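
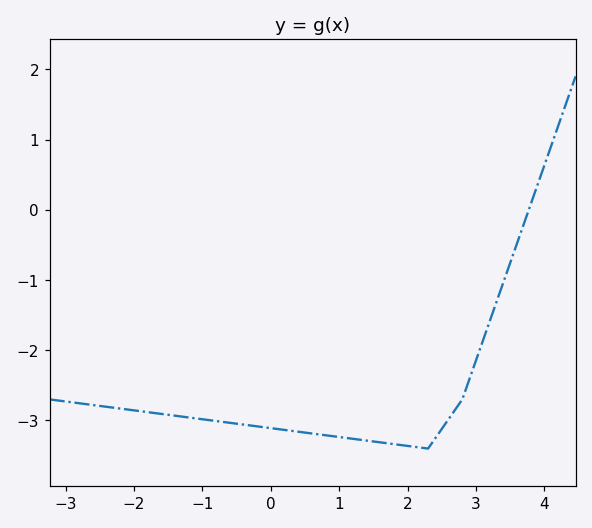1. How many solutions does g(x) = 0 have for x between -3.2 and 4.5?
1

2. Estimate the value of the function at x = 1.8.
-3.34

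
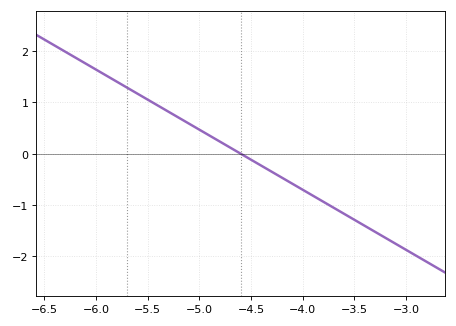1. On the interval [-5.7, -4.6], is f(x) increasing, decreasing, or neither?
decreasing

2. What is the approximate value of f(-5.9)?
1.52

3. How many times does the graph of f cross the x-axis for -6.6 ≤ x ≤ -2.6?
1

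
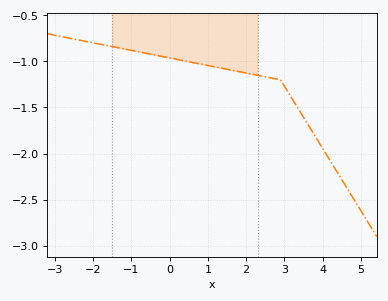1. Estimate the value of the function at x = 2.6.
-1.18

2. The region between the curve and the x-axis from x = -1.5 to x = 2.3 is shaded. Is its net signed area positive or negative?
negative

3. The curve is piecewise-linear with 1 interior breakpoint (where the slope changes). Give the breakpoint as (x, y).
(2.9, -1.2)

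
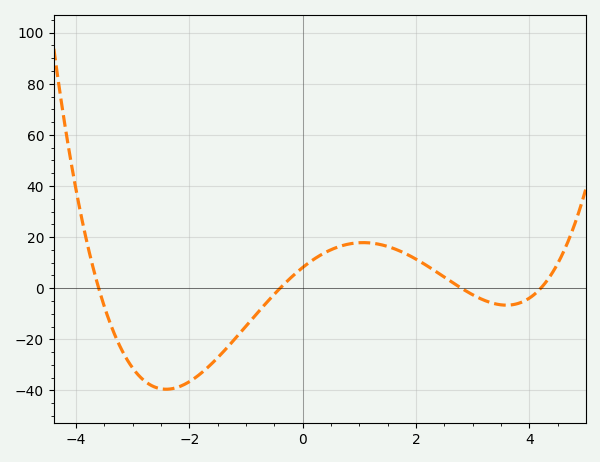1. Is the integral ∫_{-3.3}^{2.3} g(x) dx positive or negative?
negative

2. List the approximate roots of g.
-3.6, -0.4, 2.8, 4.2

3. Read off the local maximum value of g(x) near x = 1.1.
17.8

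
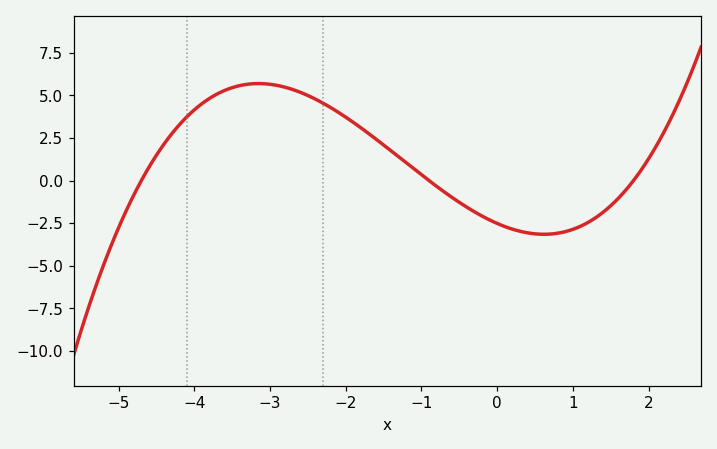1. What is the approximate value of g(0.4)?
-3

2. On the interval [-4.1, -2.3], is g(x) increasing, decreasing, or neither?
neither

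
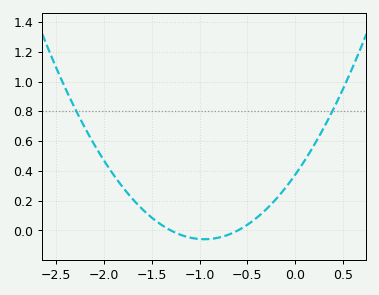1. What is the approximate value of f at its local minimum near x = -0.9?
-0.06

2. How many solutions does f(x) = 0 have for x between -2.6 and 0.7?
2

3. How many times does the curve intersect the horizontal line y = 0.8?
2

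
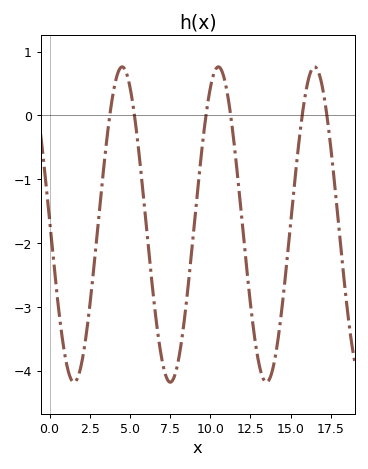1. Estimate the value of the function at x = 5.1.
0.3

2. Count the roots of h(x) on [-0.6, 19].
6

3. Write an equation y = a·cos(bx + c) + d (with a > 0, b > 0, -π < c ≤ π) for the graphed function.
y = 2.47cos(1.1x + 1.5) - 1.71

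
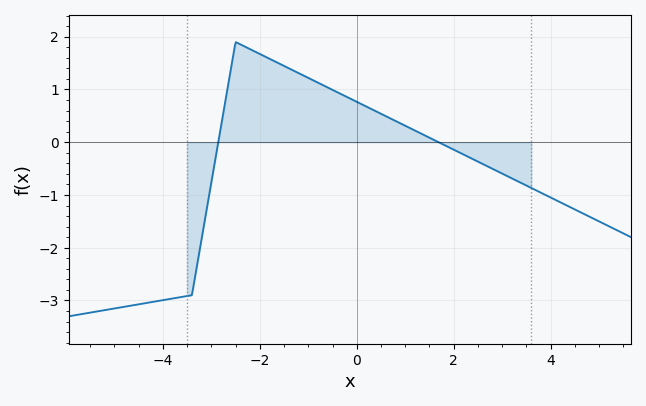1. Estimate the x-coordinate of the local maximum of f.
-2.4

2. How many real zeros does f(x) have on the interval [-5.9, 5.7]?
2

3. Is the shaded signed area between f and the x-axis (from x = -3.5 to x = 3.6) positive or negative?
positive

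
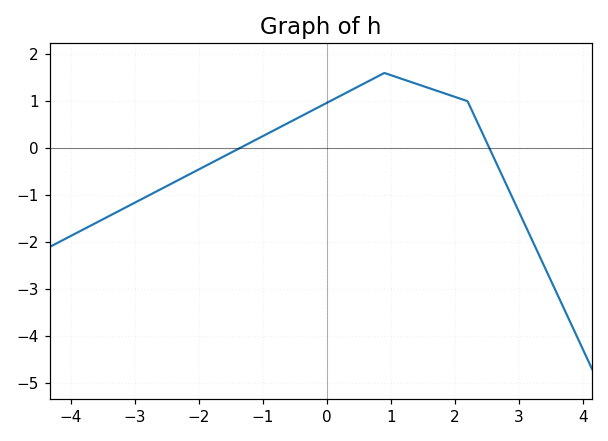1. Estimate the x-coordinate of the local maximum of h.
1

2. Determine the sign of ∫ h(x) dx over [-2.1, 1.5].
positive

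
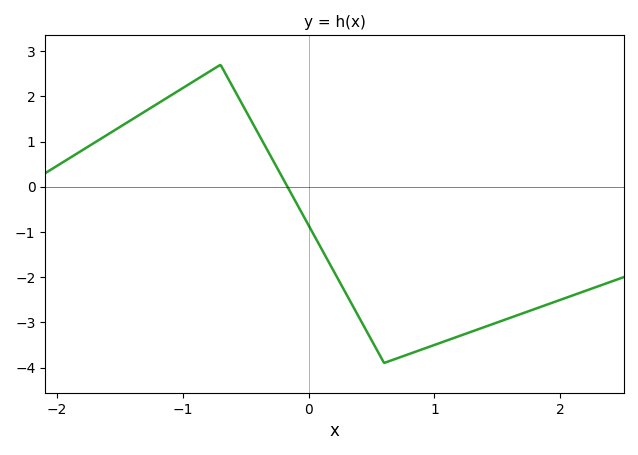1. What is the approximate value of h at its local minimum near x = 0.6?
-3.9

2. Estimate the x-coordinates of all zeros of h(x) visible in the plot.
-0.168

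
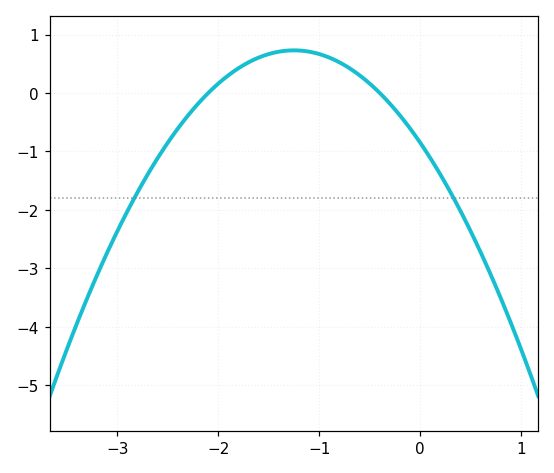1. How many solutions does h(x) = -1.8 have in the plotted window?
2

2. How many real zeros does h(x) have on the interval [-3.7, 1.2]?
2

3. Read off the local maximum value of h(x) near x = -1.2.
0.7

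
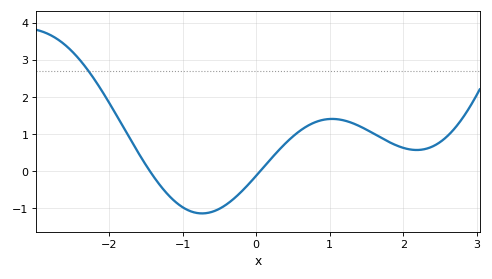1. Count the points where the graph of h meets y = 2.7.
1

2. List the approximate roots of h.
-1.44, 0.054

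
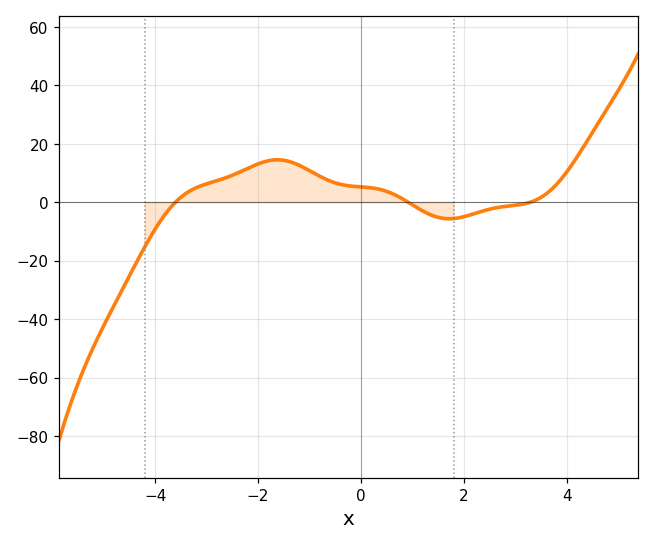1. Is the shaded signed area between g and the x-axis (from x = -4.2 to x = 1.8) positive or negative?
positive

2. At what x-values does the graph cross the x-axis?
-3.6, 0.912, 3.3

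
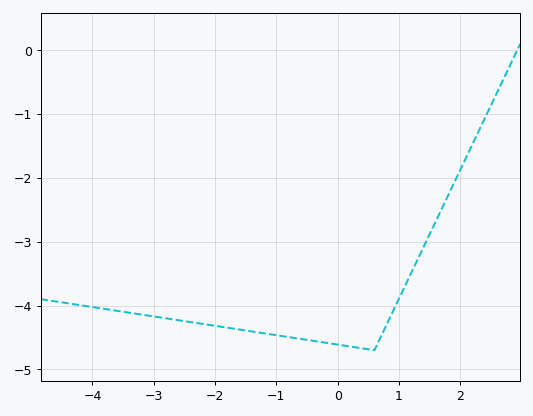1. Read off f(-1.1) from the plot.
-4.5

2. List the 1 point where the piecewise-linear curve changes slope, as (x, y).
(0.6, -4.7)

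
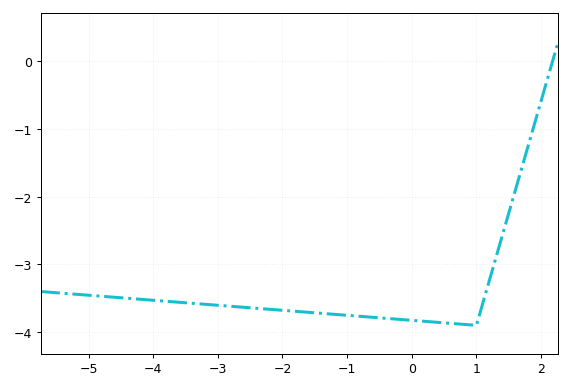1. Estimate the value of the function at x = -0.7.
-3.77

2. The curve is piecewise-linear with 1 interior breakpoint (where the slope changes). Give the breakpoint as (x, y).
(1, -3.9)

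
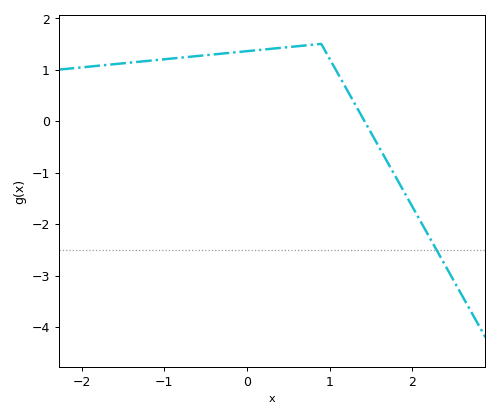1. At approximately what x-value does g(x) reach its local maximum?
0.898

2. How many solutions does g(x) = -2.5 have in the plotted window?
1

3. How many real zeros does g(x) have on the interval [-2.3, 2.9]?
1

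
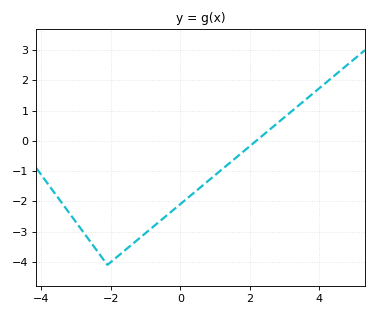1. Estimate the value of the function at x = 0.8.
-1.32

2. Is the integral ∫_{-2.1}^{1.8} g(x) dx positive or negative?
negative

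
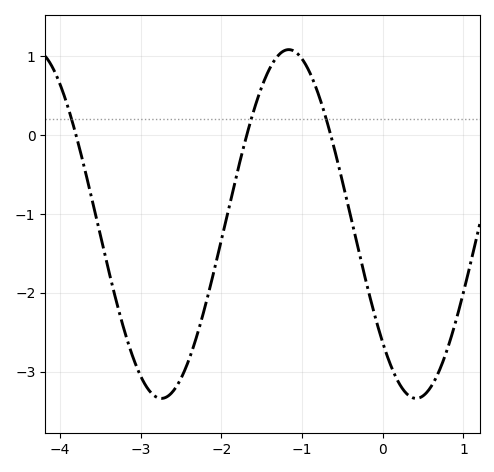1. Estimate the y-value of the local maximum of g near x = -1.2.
1.08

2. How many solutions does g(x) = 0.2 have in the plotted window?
3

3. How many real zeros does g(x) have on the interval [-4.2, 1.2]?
3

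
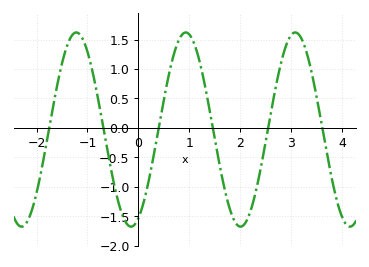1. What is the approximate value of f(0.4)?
-0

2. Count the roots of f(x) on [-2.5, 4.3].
6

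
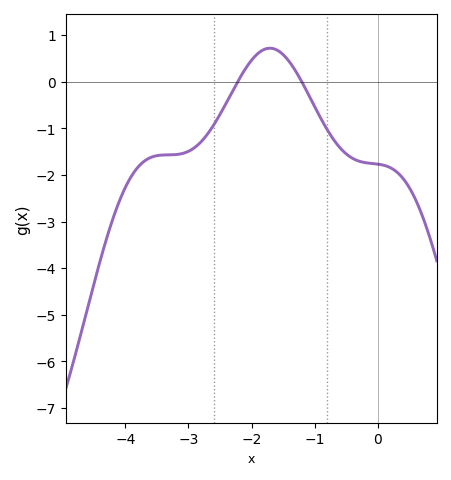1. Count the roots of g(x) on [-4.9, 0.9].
2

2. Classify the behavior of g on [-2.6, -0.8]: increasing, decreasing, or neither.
neither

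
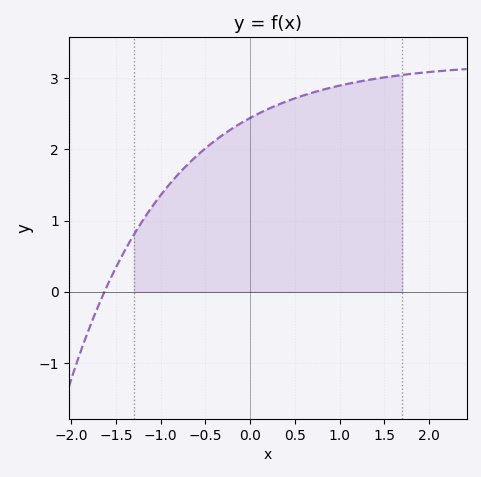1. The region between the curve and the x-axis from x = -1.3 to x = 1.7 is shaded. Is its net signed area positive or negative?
positive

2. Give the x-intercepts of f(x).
-1.63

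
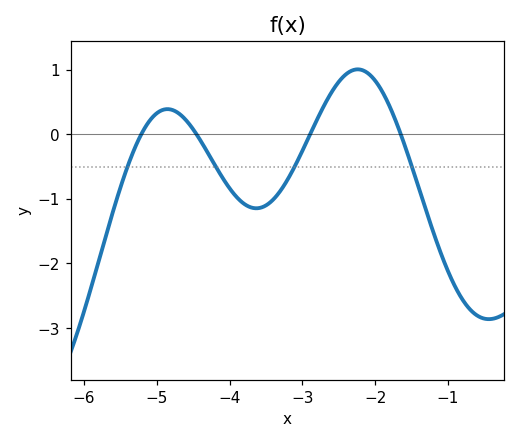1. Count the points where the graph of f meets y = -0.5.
4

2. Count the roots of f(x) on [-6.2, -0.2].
4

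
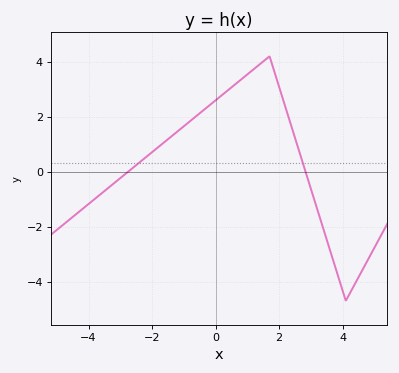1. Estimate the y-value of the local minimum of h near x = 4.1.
-4.7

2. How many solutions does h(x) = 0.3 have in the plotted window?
2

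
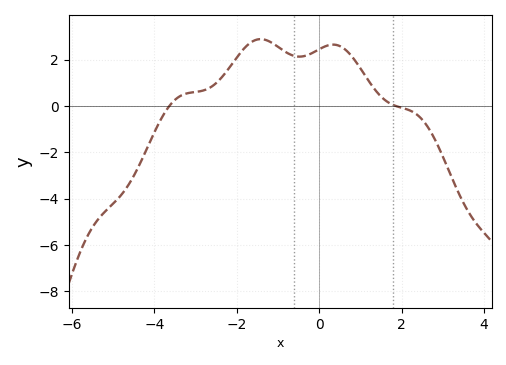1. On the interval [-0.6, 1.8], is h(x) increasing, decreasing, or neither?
neither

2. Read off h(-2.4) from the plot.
1.2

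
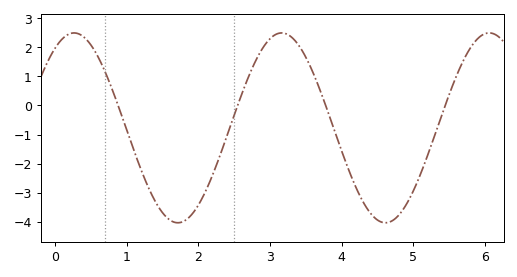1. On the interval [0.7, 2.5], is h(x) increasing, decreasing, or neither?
neither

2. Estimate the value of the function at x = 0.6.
1.67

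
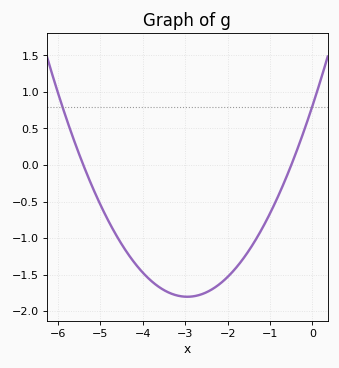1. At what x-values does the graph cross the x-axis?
-5.4, -0.5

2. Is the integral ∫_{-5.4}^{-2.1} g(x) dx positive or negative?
negative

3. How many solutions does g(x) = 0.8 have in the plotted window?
2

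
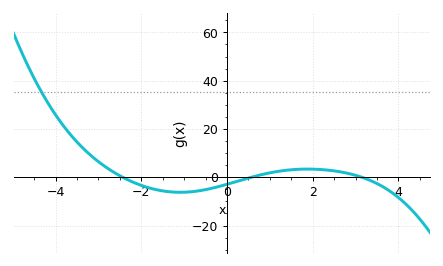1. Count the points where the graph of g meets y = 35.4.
1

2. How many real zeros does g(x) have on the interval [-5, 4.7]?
3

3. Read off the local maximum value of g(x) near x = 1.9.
3.39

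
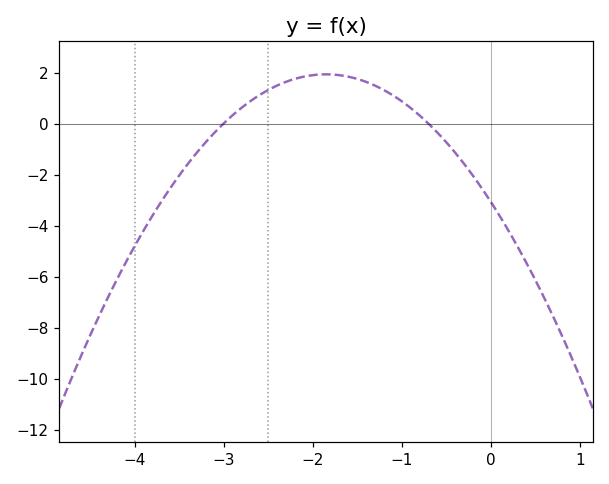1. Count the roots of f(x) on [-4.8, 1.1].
2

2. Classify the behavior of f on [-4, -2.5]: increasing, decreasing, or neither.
increasing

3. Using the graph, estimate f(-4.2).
-6.13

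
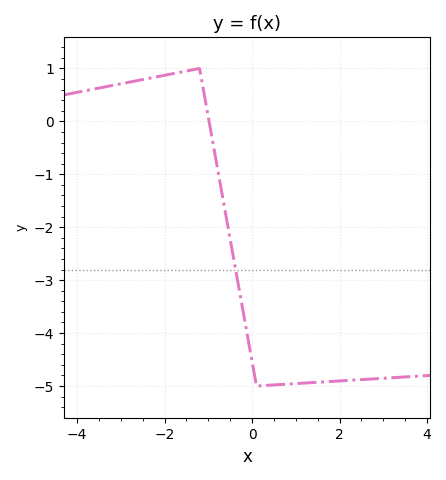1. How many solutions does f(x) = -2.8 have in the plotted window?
1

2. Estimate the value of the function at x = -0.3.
-3.2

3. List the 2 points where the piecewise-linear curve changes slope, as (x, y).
(-1.2, 1); (0.1, -5)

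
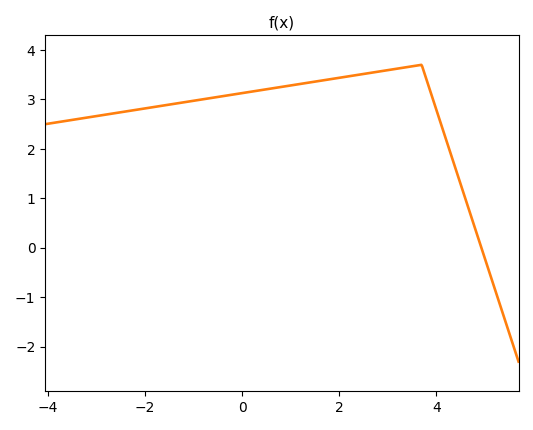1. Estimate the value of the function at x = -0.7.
3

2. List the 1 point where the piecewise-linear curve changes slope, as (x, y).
(3.7, 3.7)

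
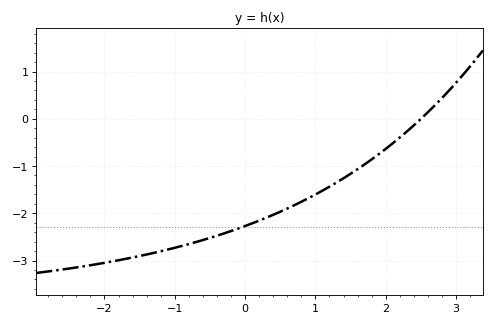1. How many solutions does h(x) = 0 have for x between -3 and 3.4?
1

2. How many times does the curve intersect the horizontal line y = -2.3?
1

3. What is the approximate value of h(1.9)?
-0.8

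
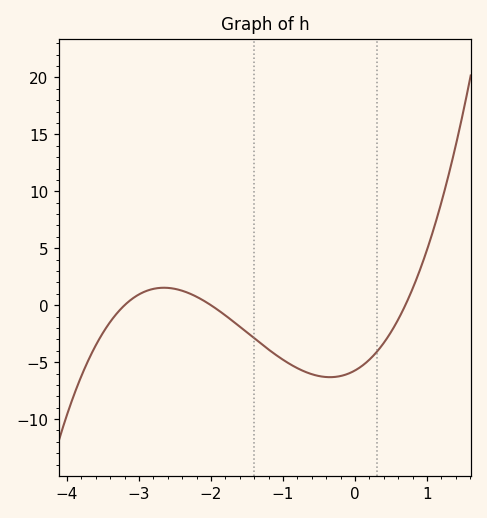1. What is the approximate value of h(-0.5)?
-6.22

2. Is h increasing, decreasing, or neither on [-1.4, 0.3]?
neither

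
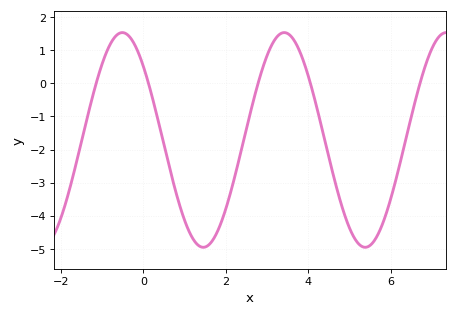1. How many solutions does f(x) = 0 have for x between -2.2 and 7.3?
5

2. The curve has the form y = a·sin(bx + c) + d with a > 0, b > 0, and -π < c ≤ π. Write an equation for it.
y = 3.25sin(1.6x + 2.4) - 1.71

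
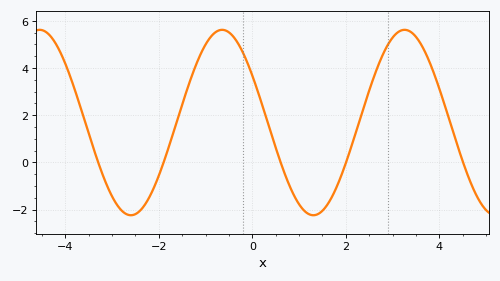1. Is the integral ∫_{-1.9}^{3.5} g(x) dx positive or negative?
positive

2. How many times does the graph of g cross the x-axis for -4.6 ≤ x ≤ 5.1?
5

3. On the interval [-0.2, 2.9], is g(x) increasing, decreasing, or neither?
neither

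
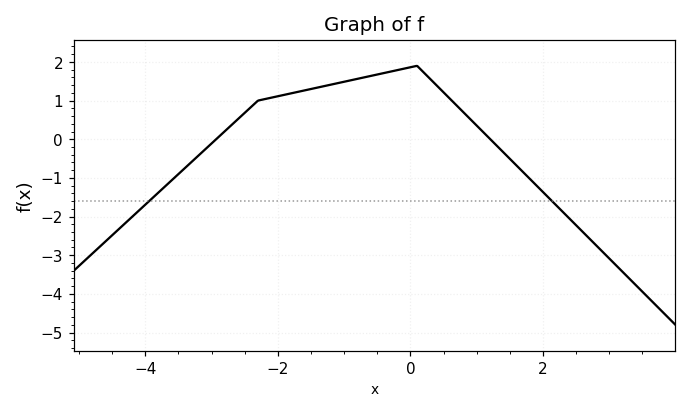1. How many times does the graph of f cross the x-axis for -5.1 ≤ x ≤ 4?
2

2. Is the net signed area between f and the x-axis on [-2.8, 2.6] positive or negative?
positive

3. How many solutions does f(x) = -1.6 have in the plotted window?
2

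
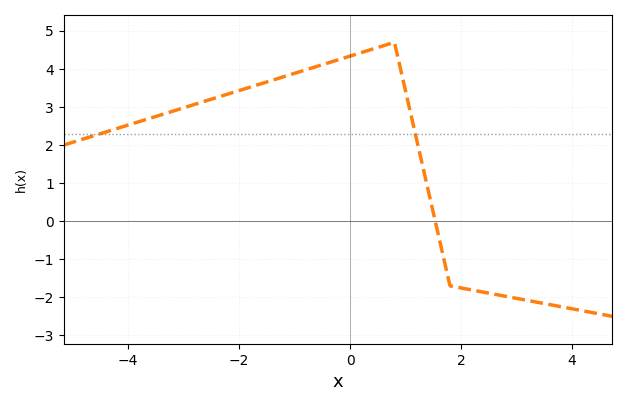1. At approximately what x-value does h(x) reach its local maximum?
0.8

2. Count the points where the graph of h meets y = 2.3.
2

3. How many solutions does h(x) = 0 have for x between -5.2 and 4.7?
1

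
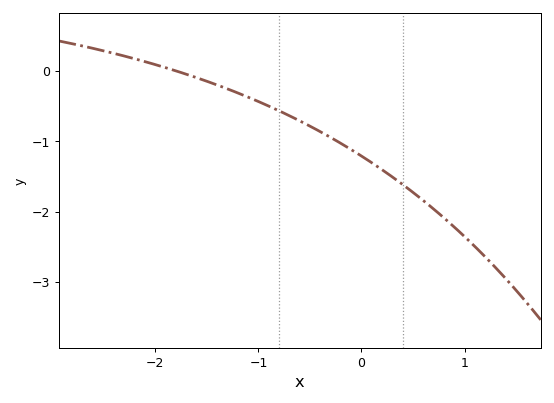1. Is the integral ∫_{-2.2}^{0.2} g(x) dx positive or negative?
negative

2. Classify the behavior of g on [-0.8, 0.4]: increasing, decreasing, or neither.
decreasing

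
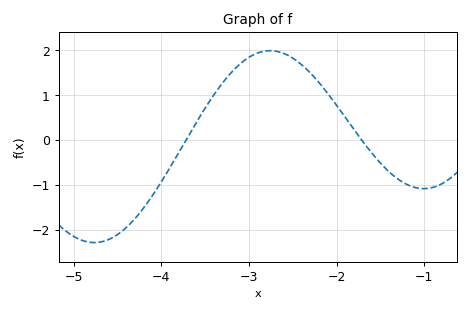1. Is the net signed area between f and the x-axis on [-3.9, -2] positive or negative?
positive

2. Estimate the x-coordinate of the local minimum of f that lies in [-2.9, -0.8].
-1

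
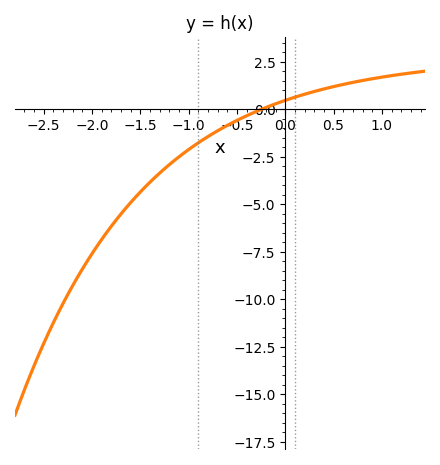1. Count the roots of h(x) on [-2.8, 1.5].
1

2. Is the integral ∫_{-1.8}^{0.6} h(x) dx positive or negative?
negative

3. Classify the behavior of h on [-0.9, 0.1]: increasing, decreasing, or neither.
increasing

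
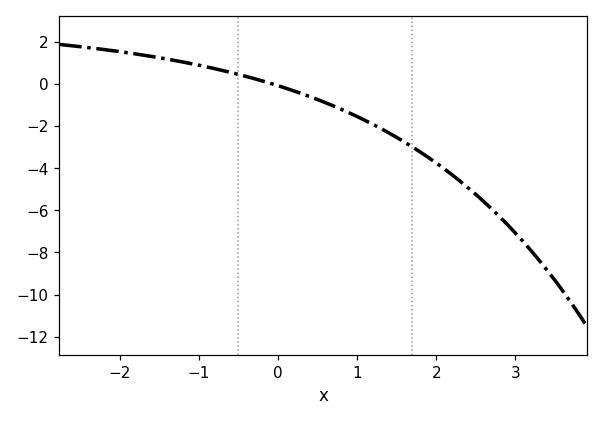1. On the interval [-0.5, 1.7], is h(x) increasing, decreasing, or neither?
decreasing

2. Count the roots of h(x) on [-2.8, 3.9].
1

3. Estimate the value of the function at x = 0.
0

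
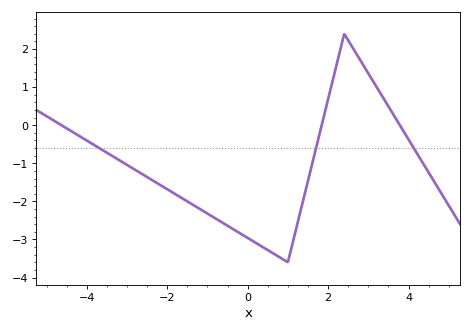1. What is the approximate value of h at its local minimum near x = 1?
-3.6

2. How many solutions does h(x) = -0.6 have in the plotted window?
3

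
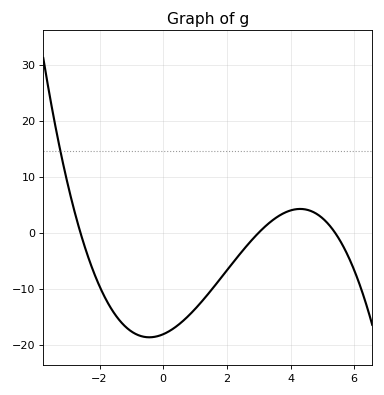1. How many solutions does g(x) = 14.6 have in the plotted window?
1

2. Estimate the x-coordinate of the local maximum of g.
4.4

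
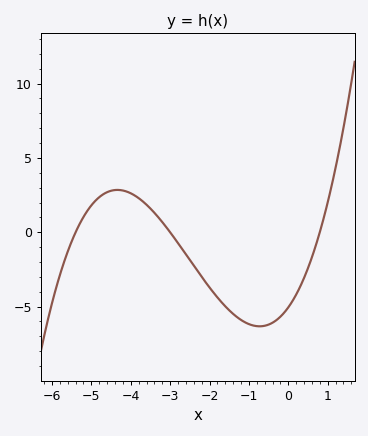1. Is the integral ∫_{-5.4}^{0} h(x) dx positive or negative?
negative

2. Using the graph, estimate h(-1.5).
-5.25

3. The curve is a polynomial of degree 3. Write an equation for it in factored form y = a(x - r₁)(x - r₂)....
y = 0.39(x + 5.4)(x + 3)(x - 0.8)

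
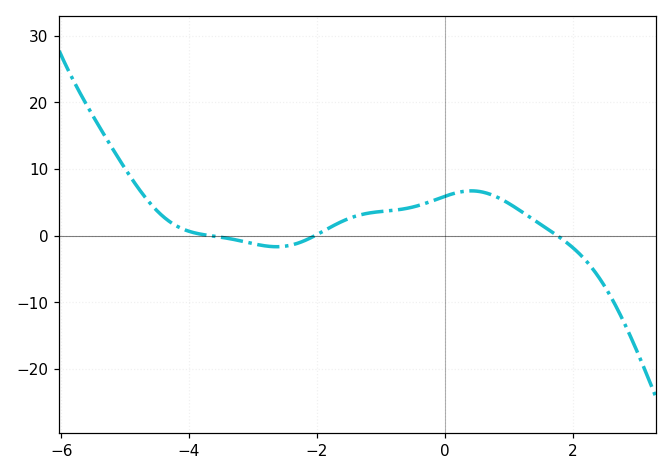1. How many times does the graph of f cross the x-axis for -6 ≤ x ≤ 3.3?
3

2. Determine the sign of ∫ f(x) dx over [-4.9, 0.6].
positive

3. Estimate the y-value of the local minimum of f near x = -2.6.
-2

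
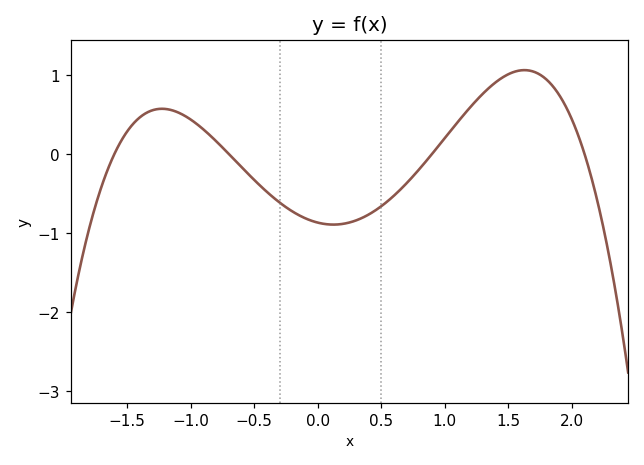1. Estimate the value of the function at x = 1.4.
0.9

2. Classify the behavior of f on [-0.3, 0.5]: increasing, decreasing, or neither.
neither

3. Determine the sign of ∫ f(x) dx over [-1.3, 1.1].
negative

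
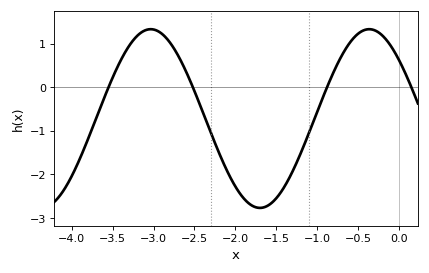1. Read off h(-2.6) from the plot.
0.347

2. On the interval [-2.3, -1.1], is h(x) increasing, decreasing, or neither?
neither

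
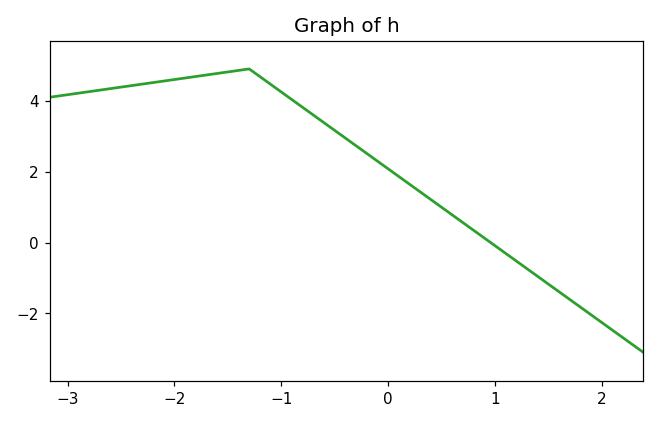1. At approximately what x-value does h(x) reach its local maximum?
-1.3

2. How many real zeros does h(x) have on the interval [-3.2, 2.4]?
1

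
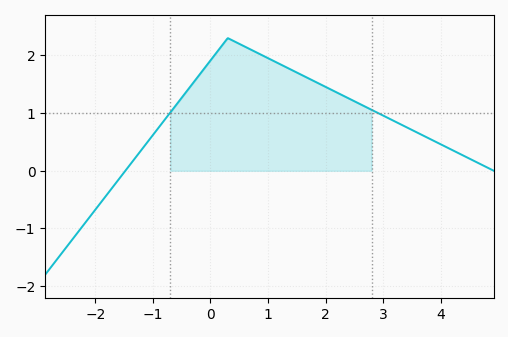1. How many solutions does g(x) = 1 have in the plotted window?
2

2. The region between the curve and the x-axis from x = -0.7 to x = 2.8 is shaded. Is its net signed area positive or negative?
positive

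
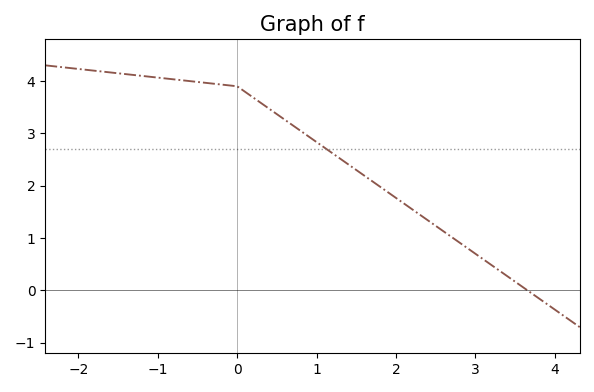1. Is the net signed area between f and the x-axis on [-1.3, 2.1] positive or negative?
positive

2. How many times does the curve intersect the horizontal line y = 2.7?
1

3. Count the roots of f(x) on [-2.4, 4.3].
1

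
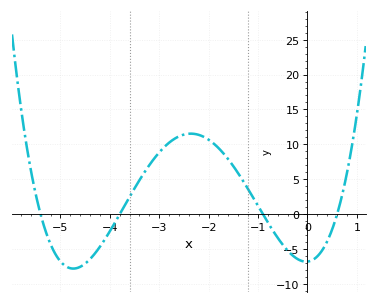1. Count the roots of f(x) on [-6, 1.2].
4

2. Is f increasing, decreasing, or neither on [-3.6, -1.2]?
neither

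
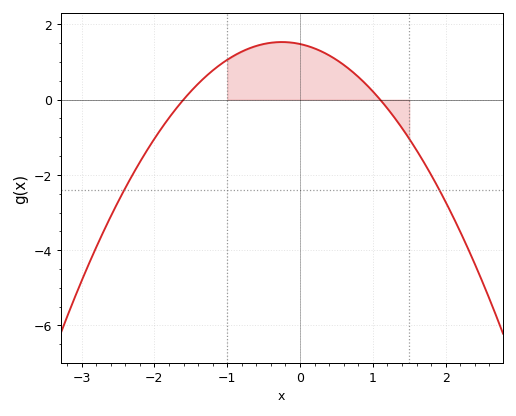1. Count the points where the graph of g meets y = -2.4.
2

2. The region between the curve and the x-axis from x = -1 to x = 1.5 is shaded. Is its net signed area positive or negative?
positive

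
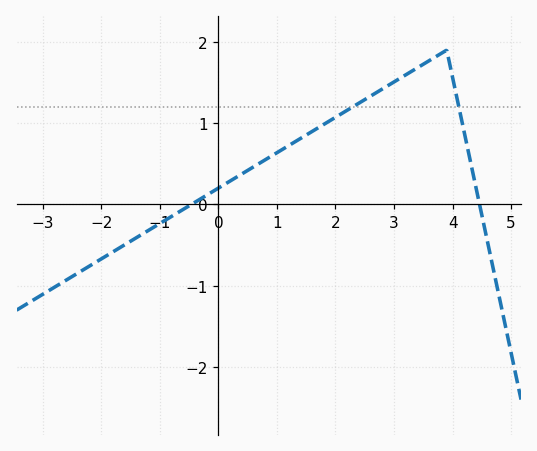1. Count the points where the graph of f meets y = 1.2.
2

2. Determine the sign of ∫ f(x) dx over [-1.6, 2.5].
positive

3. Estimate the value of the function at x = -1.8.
-0.583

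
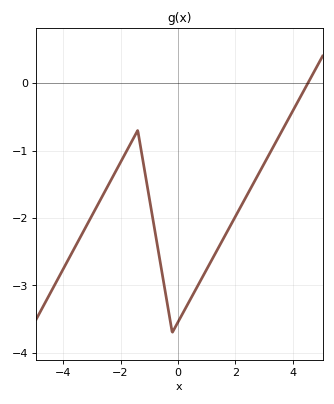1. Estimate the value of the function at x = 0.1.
-3.46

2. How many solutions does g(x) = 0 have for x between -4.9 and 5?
1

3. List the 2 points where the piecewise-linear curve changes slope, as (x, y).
(-1.4, -0.7); (-0.2, -3.7)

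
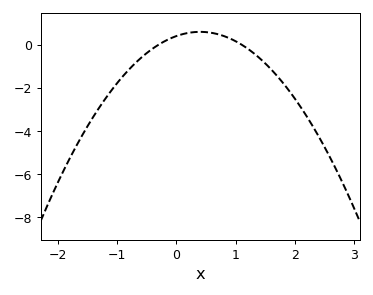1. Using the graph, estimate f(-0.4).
-0.181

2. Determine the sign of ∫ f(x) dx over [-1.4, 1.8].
negative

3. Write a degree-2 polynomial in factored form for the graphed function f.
y = -1.21(x + 0.3)(x - 1.1)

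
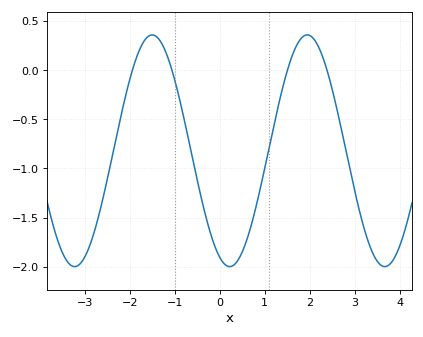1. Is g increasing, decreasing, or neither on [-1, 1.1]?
neither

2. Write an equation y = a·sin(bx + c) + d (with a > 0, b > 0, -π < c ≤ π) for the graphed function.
y = 1.18sin(1.82x - 1.97) - 0.82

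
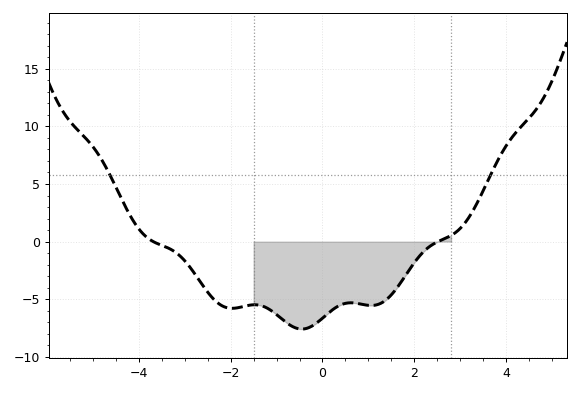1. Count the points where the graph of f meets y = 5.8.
2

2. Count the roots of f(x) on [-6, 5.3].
2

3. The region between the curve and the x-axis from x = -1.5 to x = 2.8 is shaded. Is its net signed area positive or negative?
negative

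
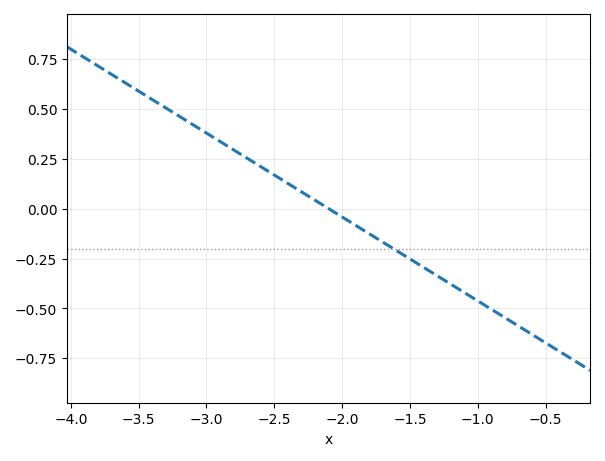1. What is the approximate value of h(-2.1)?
0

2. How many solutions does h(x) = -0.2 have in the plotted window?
1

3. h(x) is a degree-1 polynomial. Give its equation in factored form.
y = -0.42(x + 2.1)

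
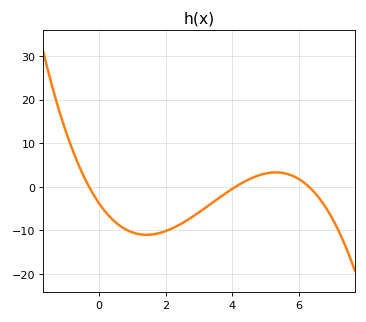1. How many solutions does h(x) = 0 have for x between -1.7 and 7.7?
3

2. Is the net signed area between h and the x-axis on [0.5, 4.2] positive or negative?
negative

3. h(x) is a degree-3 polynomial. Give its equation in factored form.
y = -0.49(x + 0.3)(x - 4.1)(x - 6.3)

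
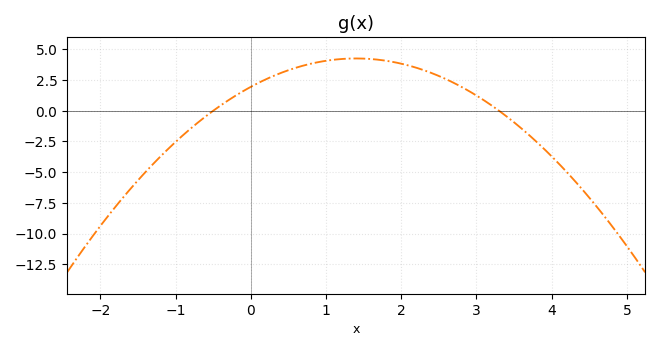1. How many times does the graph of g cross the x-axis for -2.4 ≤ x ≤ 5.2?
2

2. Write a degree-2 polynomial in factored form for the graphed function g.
y = -1.18(x + 0.5)(x - 3.3)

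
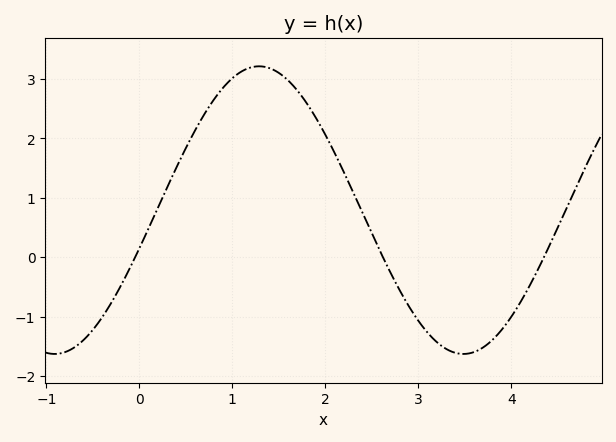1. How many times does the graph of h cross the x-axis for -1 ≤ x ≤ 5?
3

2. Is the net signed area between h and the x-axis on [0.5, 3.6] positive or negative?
positive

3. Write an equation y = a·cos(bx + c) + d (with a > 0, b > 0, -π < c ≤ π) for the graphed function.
y = 2.42cos(1.4x - 1.8) + 0.79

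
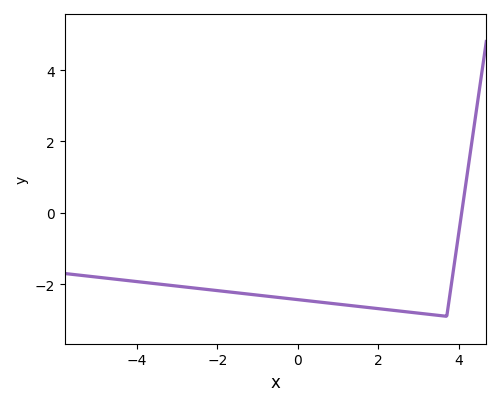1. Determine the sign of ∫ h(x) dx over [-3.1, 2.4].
negative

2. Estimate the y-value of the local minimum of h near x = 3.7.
-2.8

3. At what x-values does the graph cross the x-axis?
4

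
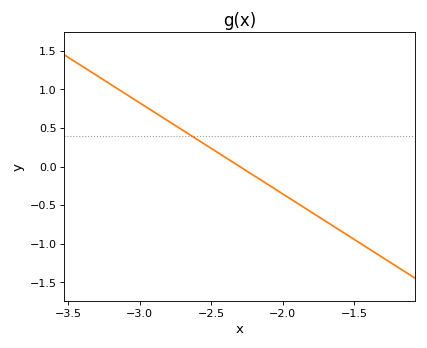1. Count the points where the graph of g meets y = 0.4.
1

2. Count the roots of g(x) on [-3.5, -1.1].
1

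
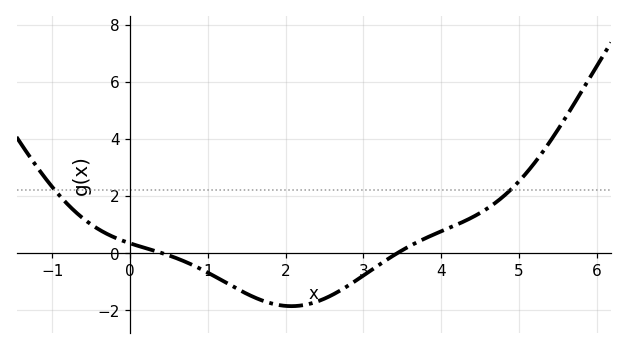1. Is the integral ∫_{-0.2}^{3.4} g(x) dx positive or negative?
negative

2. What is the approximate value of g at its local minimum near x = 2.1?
-1.8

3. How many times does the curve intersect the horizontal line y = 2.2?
2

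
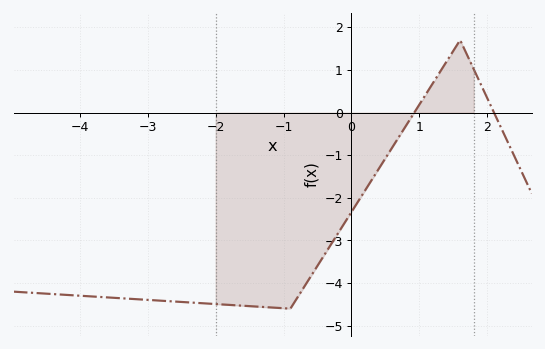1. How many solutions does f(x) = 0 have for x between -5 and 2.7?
2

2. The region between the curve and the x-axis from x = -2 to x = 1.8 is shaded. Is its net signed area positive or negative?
negative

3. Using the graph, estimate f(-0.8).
-4.3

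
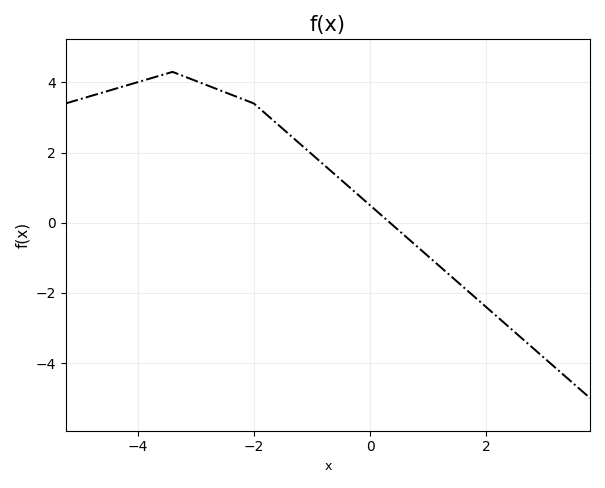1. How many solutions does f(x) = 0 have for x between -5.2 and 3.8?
1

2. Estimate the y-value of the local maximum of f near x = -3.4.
4.3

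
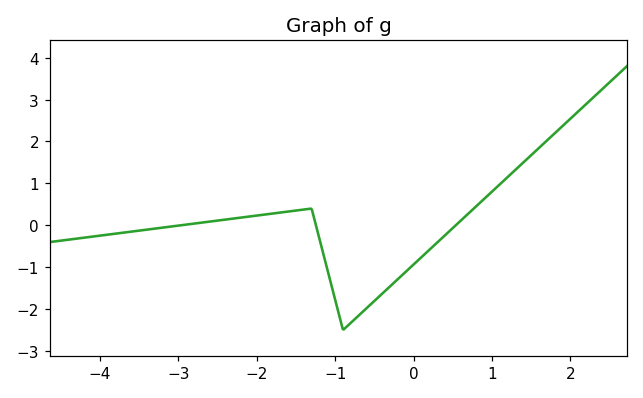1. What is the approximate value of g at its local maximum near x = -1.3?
0.4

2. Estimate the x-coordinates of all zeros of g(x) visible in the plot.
-3, -1.2, 0.5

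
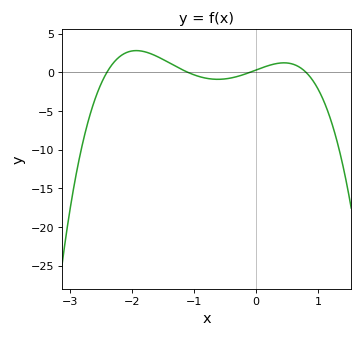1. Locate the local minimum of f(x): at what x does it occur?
-0.6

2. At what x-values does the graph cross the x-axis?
-2.4, -1.1, -0.1, 0.8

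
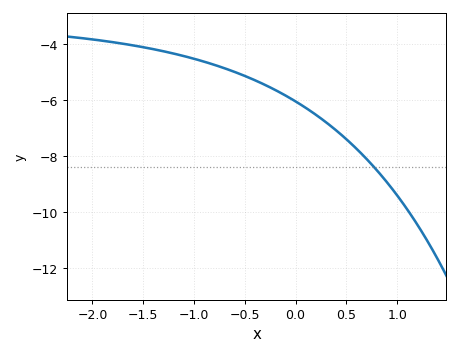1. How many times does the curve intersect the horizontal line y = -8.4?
1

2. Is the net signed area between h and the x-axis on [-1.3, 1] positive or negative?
negative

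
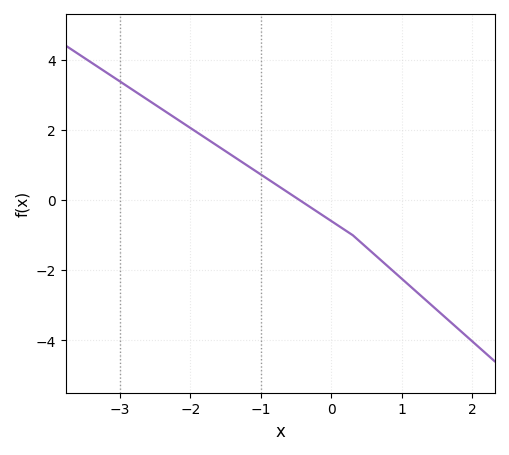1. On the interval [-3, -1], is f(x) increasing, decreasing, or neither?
decreasing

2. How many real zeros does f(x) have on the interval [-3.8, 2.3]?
1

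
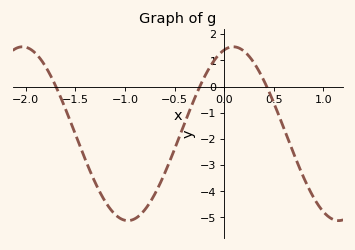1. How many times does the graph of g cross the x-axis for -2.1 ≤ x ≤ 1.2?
3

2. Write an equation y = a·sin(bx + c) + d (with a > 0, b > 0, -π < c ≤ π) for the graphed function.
y = 3.32sin(2.96x + 1.3) - 1.8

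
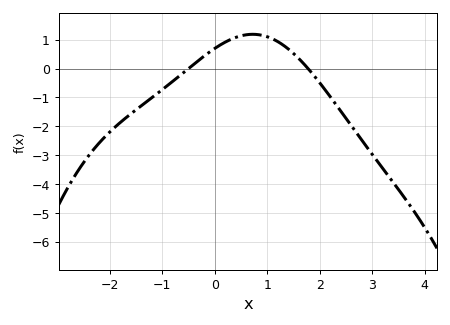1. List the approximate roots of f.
-0.5, 1.8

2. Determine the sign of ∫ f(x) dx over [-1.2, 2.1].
positive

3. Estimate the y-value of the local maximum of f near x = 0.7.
1.2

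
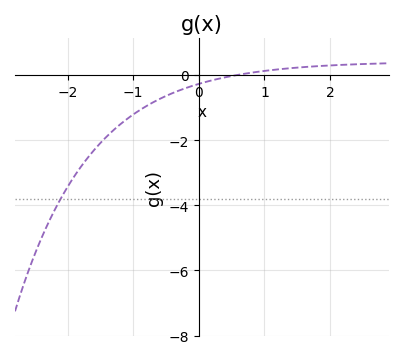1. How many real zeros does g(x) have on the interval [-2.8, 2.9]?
1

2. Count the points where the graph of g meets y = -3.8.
1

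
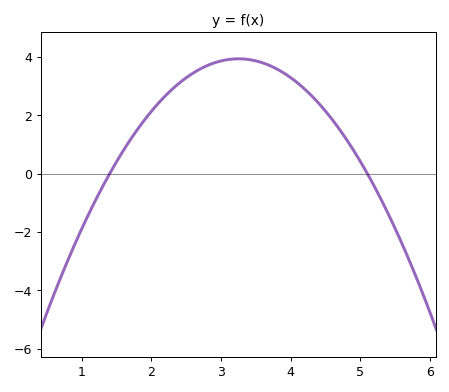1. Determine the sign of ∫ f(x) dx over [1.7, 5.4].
positive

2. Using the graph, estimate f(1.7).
1.2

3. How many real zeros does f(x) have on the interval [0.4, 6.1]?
2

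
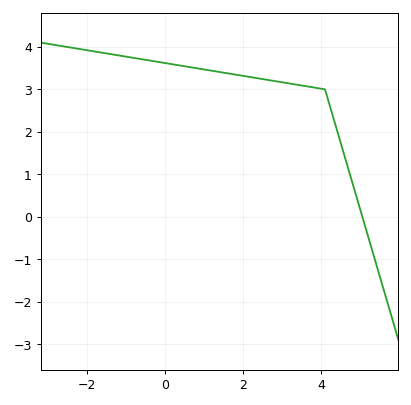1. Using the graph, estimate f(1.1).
3.5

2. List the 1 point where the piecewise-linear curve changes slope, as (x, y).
(4.1, 3)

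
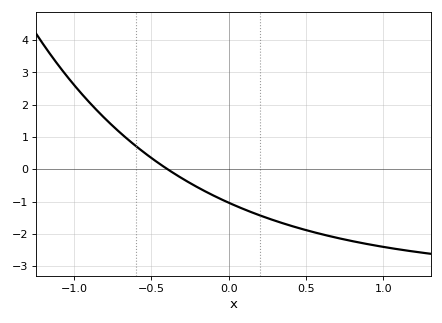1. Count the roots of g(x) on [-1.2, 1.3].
1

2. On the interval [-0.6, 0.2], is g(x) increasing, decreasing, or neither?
decreasing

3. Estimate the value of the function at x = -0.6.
0.7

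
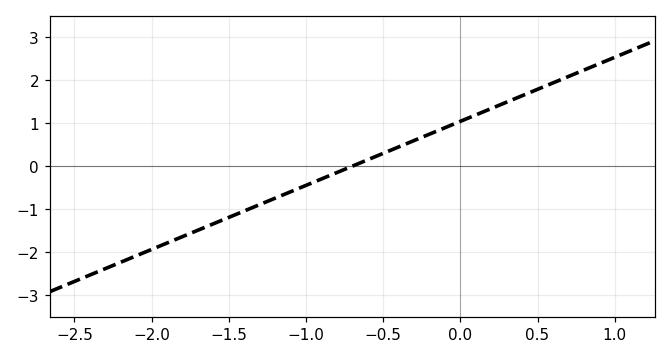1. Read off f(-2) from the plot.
-1.94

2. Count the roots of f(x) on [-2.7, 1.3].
1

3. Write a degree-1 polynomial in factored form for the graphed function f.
y = 1.49(x + 0.7)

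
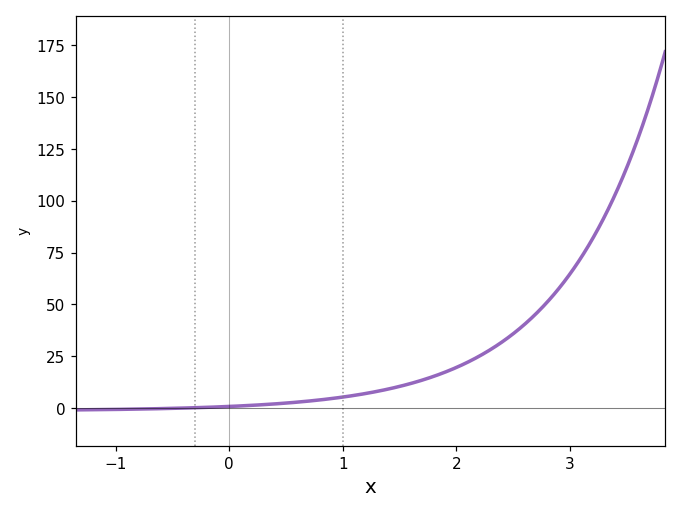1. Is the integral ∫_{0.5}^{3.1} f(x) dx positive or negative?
positive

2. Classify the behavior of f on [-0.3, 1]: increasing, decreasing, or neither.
increasing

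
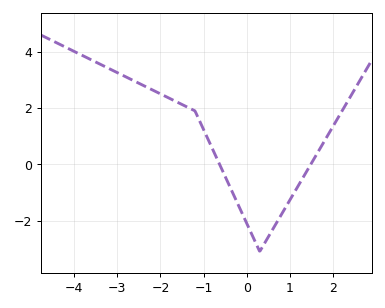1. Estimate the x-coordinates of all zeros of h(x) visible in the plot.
-0.63, 1.48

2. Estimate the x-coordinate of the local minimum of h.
0.298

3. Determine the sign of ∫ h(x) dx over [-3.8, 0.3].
positive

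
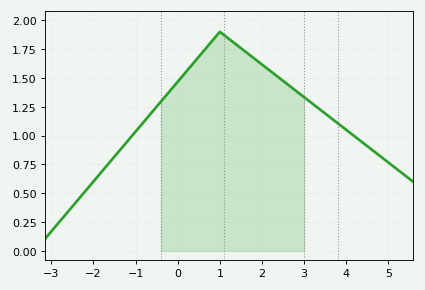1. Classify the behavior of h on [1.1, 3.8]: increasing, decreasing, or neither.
decreasing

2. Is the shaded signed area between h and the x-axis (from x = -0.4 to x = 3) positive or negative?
positive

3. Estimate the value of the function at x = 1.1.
1.87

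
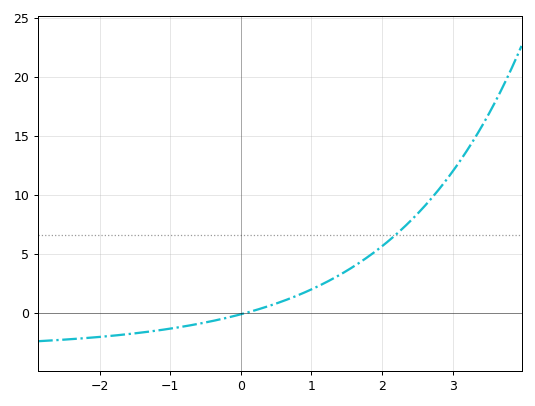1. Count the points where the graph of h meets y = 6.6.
1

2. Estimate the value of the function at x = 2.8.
10.5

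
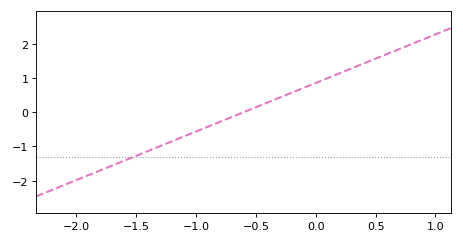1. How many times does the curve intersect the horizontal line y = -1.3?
1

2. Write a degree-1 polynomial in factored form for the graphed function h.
y = 1.42(x + 0.6)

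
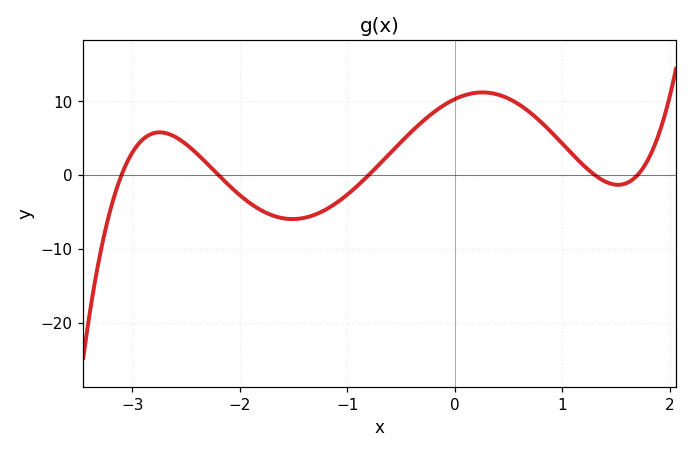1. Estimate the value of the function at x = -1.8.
-5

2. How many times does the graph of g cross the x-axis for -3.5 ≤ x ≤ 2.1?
5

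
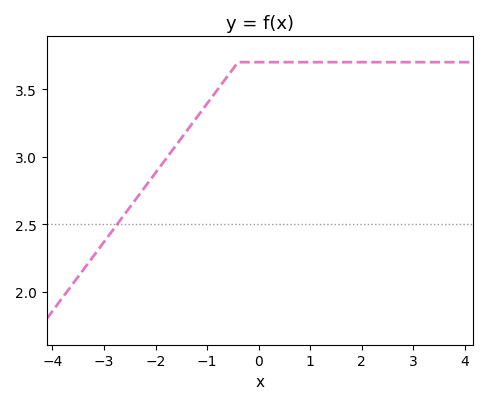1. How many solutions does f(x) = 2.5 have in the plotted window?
1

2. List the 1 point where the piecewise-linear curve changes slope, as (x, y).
(-0.4, 3.7)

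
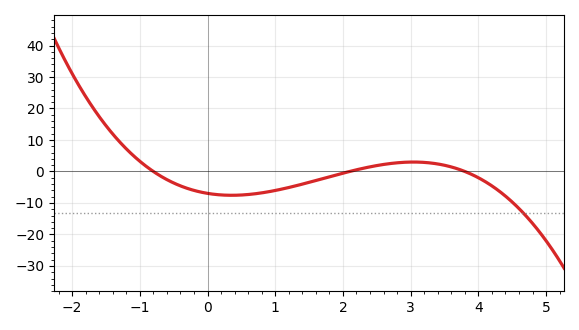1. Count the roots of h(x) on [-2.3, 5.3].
3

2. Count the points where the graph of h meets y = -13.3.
1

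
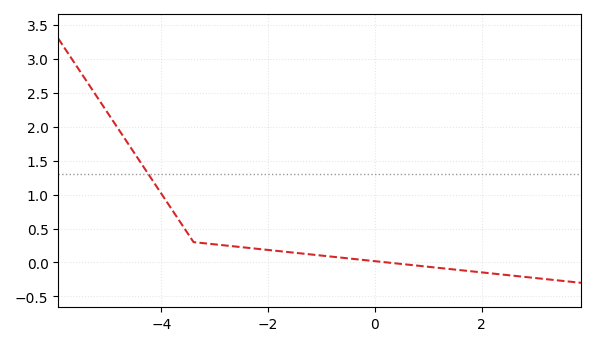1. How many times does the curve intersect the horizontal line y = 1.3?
1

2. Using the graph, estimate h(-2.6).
0.234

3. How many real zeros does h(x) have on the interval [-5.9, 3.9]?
1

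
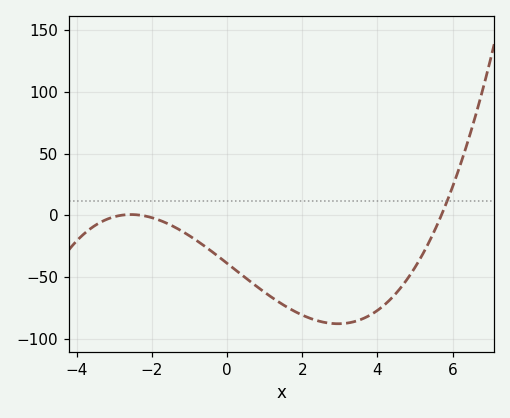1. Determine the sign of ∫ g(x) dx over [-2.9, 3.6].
negative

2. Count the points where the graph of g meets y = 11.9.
1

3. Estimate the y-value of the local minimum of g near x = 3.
-88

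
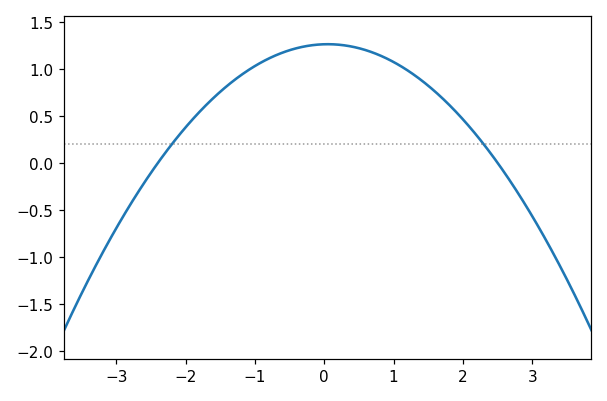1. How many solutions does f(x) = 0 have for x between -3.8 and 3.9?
2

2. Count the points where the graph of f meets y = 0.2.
2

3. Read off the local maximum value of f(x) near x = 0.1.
1.26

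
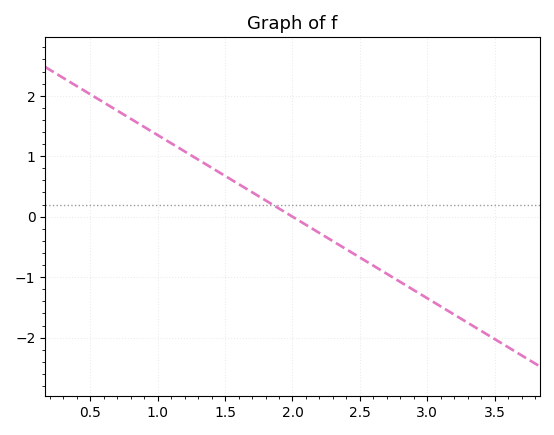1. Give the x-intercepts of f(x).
2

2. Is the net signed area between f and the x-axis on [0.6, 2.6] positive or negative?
positive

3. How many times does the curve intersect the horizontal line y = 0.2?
1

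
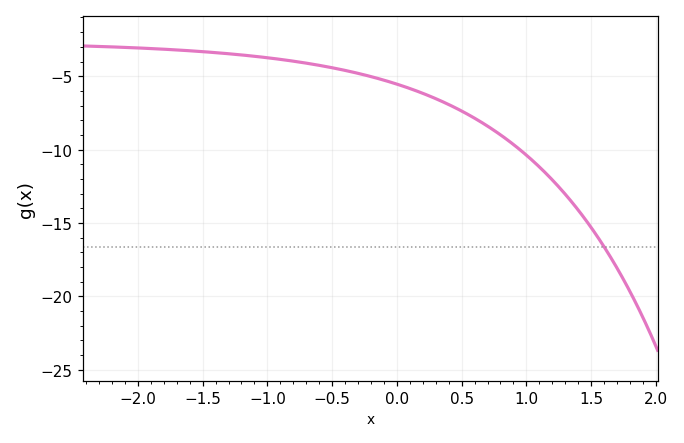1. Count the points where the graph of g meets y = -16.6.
1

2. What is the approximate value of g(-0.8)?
-4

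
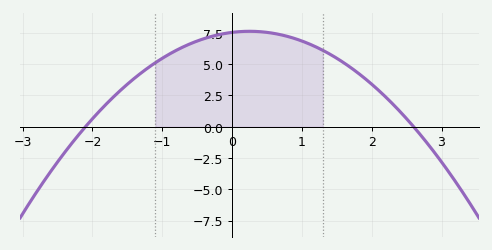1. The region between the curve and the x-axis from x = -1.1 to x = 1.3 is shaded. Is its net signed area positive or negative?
positive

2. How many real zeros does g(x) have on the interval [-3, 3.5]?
2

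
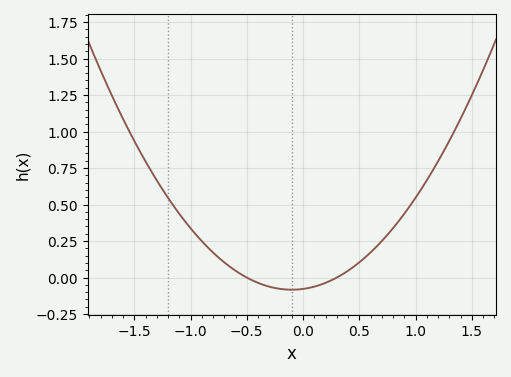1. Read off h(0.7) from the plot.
0.25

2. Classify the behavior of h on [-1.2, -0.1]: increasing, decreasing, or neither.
decreasing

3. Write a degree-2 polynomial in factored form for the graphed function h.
y = 0.52(x + 0.5)(x - 0.3)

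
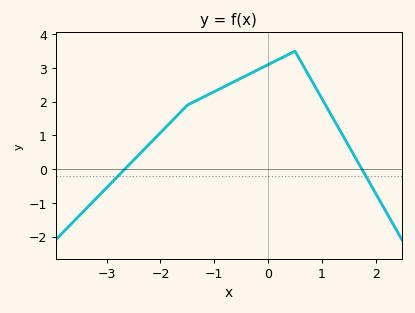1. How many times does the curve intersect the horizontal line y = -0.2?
2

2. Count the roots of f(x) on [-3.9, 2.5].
2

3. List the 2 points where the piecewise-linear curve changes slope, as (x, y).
(-1.5, 1.9); (0.5, 3.5)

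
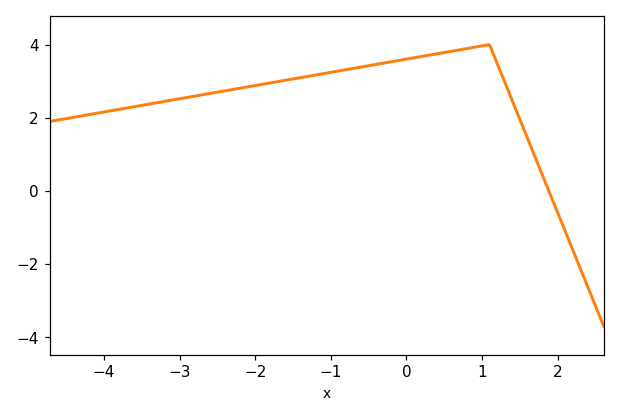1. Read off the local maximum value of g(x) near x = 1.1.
4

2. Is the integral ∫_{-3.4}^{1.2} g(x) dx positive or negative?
positive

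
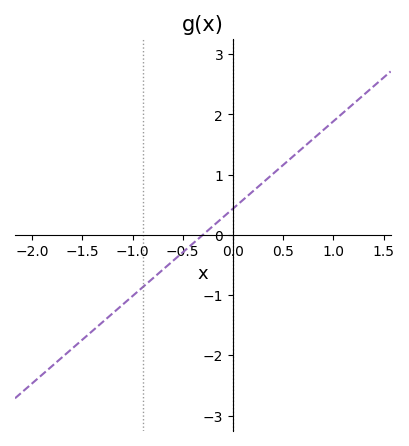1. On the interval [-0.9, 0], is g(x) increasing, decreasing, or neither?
increasing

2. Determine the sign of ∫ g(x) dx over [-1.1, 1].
positive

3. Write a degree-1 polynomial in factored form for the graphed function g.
y = 1.45(x + 0.3)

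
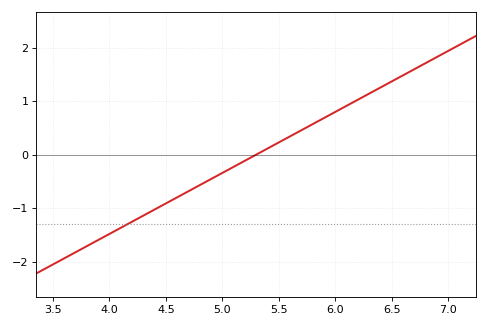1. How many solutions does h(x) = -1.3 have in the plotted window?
1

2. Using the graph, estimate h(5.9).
0.7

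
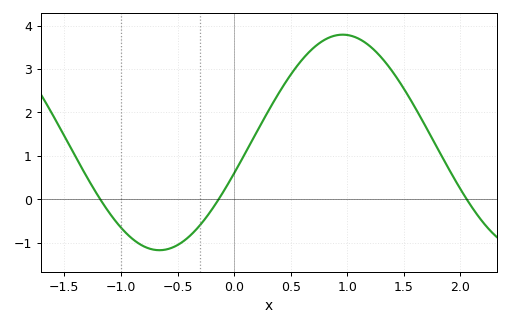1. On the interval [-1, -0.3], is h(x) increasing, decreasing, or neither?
neither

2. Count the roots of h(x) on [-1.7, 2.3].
3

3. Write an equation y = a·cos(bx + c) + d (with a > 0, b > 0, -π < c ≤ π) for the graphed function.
y = 2.48cos(1.94x - 1.86) + 1.31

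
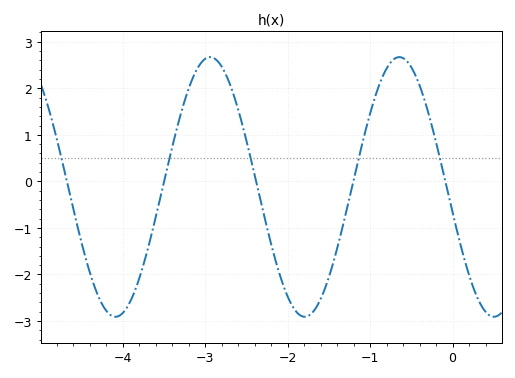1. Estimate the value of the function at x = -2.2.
-1.3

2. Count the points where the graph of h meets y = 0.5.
5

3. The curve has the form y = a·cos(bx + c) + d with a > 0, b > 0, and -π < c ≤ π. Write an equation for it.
y = 2.79cos(2.7x + 1.8) - 0.12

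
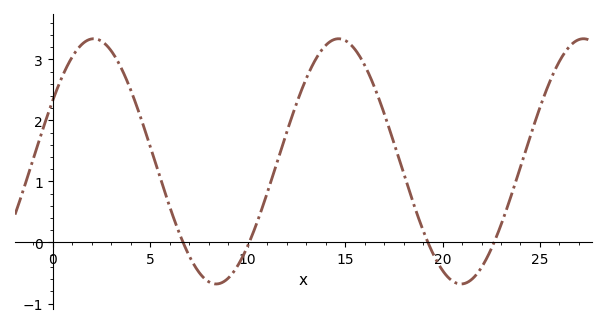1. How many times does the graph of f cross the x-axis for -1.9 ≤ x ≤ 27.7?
4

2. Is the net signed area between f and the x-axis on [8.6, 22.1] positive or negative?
positive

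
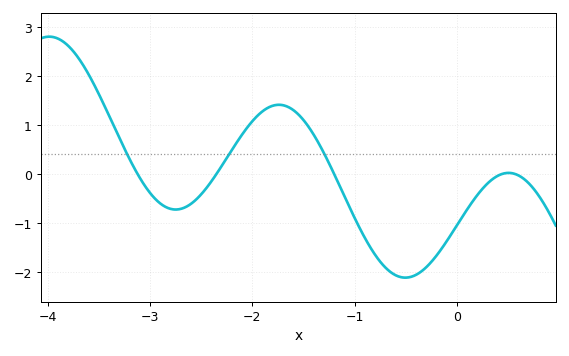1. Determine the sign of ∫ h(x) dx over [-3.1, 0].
negative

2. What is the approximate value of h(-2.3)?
0.153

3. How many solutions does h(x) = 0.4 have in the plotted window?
3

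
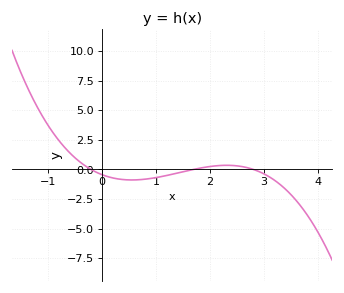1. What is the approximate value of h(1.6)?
-0.099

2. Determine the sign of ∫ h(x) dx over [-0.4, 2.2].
negative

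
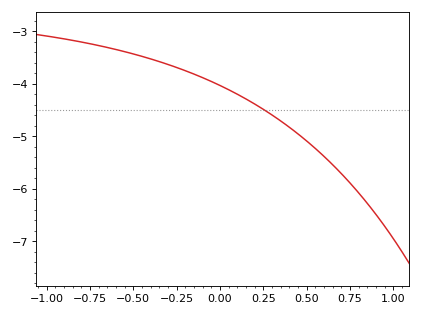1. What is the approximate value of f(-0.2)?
-3.75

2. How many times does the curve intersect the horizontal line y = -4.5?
1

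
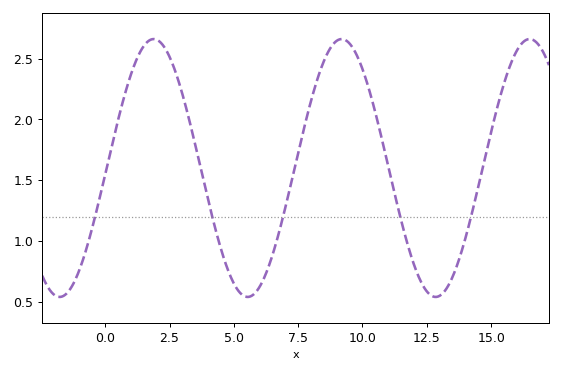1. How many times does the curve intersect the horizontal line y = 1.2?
5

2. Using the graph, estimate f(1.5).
2.6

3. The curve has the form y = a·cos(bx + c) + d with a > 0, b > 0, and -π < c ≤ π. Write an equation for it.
y = 1.06cos(0.86x - 1.62) + 1.6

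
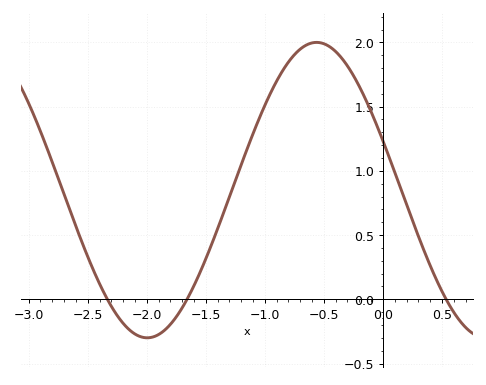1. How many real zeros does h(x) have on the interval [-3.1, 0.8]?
3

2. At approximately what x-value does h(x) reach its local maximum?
-0.562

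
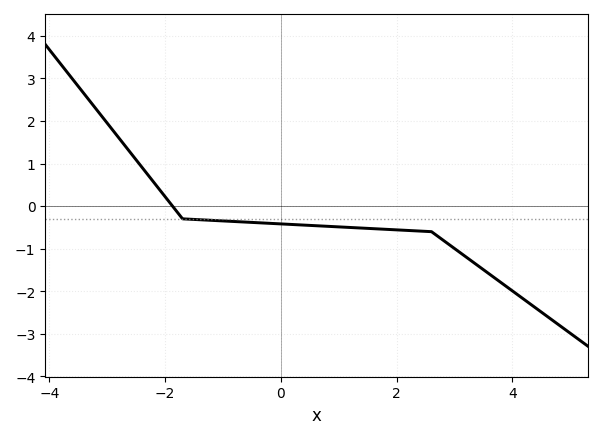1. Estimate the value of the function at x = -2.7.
1.4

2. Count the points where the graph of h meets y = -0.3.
1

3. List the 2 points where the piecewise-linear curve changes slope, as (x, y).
(-1.7, -0.3); (2.6, -0.6)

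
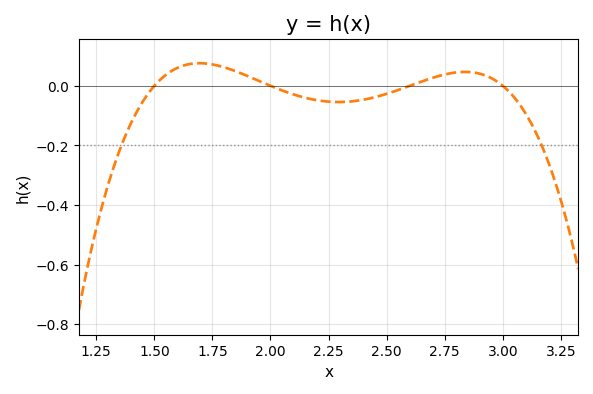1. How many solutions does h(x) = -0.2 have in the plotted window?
2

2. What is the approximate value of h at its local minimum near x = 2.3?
-0.054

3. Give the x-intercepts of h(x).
1.5, 2, 2.6, 3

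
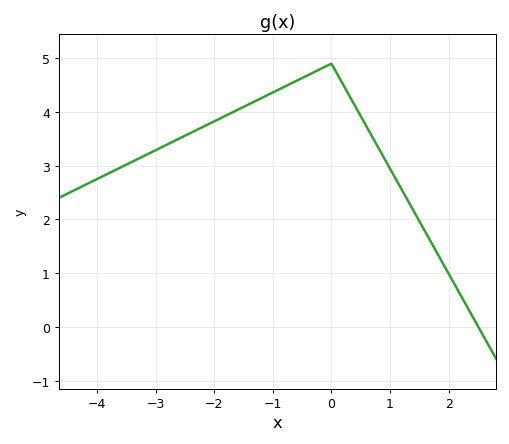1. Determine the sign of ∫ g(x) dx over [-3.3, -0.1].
positive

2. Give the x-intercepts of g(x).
2.5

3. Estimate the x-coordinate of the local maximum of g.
0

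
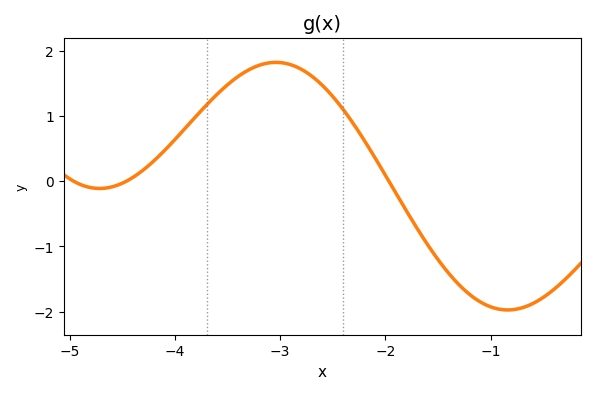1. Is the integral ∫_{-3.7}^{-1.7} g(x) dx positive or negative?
positive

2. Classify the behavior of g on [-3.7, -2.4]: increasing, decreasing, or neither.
neither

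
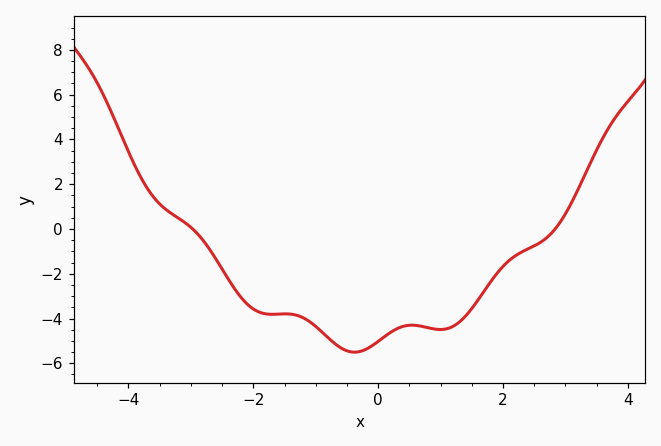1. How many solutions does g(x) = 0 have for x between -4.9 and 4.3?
2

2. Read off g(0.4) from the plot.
-4.4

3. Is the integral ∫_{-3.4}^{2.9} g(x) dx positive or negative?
negative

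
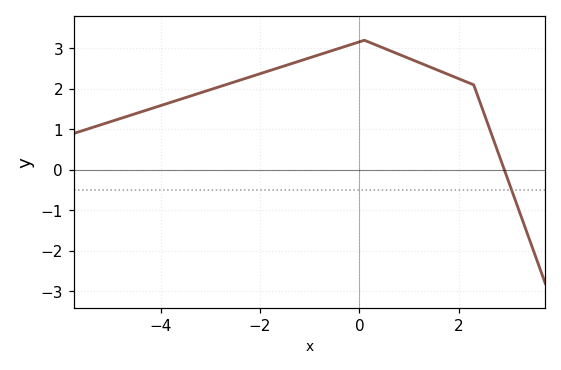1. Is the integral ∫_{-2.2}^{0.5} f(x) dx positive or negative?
positive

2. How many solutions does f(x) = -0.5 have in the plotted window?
1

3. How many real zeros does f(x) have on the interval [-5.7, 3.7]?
1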